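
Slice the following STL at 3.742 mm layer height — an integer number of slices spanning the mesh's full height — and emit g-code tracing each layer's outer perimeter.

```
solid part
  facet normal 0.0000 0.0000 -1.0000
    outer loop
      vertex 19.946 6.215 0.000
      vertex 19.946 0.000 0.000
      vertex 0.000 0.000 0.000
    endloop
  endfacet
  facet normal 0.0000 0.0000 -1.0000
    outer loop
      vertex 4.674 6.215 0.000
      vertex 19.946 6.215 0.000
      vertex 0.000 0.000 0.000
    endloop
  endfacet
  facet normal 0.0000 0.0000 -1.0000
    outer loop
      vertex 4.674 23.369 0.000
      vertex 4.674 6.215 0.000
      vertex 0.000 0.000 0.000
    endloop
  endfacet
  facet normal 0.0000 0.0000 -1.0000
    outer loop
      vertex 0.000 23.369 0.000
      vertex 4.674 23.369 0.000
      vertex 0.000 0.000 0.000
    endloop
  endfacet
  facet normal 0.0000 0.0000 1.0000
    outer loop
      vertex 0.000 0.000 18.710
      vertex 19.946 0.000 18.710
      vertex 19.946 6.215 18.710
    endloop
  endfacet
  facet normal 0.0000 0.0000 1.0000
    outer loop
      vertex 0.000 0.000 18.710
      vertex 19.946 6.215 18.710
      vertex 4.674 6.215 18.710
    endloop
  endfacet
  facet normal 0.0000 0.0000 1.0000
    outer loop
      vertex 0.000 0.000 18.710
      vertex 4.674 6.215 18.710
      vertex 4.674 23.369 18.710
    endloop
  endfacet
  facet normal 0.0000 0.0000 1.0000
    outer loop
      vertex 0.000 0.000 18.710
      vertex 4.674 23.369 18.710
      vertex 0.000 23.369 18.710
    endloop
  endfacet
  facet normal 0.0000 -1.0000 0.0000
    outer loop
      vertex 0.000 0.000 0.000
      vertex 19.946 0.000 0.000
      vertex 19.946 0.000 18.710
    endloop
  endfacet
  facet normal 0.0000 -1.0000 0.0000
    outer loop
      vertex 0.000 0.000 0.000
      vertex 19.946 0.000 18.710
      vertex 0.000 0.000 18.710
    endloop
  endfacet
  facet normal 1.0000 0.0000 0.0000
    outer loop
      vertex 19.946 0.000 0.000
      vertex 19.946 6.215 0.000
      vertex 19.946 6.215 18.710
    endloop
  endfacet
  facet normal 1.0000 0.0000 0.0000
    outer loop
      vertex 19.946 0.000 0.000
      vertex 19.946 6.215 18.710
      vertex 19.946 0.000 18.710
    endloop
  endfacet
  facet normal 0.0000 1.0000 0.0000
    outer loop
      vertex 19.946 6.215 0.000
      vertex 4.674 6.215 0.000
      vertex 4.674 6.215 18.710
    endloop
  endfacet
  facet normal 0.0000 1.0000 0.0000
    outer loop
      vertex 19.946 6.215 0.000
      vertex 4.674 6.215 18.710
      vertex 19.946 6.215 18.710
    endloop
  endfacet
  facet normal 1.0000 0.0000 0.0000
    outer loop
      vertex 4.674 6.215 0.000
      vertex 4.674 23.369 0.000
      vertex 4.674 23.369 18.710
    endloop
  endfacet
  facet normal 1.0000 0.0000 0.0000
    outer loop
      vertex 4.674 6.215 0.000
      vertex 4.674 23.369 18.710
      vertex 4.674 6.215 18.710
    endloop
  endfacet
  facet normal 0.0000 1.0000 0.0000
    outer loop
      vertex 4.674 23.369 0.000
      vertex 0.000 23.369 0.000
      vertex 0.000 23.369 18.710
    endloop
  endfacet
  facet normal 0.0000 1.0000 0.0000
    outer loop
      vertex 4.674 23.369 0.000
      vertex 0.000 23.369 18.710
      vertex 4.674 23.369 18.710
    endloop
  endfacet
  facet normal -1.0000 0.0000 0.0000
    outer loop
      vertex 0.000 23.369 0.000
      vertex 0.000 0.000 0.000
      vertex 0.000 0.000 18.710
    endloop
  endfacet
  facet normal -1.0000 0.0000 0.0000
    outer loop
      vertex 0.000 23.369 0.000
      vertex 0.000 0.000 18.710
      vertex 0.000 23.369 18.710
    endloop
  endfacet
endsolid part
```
; perimeter-only toolpath
G21 ; units = mm
G90 ; absolute positioning
G28 ; home
; layer 1
G0 Z3.742
G0 X0.000 Y0.000
G1 X19.946 Y0.000
G1 X19.946 Y6.215
G1 X4.674 Y6.215
G1 X4.674 Y23.369
G1 X0.000 Y23.369
G1 X0.000 Y0.000
; layer 2
G0 Z7.484
G0 X0.000 Y0.000
G1 X19.946 Y0.000
G1 X19.946 Y6.215
G1 X4.674 Y6.215
G1 X4.674 Y23.369
G1 X0.000 Y23.369
G1 X0.000 Y0.000
; layer 3
G0 Z11.226
G0 X0.000 Y0.000
G1 X19.946 Y0.000
G1 X19.946 Y6.215
G1 X4.674 Y6.215
G1 X4.674 Y23.369
G1 X0.000 Y23.369
G1 X0.000 Y0.000
; layer 4
G0 Z14.968
G0 X0.000 Y0.000
G1 X19.946 Y0.000
G1 X19.946 Y6.215
G1 X4.674 Y6.215
G1 X4.674 Y23.369
G1 X0.000 Y23.369
G1 X0.000 Y0.000
; layer 5
G0 Z18.710
G0 X0.000 Y0.000
G1 X19.946 Y0.000
G1 X19.946 Y6.215
G1 X4.674 Y6.215
G1 X4.674 Y23.369
G1 X0.000 Y23.369
G1 X0.000 Y0.000
M2 ; end

The solid is an L-shaped prism: outer 19.9 × 23.4 mm, arm thicknesses ≈ 6.21 mm (horizontal) and 4.67 mm (vertical), extruded 18.7 mm in z. Slicing at Δz = 3.742 mm — 5 equal slices spanning the solid's height, so layer i sits at z = i·h/5 — gives 5 non-empty perimeters. Each is a 6-segment closed polygon; G0 lifts to the layer z and rapids to the start vertex, then G1 traces the edges.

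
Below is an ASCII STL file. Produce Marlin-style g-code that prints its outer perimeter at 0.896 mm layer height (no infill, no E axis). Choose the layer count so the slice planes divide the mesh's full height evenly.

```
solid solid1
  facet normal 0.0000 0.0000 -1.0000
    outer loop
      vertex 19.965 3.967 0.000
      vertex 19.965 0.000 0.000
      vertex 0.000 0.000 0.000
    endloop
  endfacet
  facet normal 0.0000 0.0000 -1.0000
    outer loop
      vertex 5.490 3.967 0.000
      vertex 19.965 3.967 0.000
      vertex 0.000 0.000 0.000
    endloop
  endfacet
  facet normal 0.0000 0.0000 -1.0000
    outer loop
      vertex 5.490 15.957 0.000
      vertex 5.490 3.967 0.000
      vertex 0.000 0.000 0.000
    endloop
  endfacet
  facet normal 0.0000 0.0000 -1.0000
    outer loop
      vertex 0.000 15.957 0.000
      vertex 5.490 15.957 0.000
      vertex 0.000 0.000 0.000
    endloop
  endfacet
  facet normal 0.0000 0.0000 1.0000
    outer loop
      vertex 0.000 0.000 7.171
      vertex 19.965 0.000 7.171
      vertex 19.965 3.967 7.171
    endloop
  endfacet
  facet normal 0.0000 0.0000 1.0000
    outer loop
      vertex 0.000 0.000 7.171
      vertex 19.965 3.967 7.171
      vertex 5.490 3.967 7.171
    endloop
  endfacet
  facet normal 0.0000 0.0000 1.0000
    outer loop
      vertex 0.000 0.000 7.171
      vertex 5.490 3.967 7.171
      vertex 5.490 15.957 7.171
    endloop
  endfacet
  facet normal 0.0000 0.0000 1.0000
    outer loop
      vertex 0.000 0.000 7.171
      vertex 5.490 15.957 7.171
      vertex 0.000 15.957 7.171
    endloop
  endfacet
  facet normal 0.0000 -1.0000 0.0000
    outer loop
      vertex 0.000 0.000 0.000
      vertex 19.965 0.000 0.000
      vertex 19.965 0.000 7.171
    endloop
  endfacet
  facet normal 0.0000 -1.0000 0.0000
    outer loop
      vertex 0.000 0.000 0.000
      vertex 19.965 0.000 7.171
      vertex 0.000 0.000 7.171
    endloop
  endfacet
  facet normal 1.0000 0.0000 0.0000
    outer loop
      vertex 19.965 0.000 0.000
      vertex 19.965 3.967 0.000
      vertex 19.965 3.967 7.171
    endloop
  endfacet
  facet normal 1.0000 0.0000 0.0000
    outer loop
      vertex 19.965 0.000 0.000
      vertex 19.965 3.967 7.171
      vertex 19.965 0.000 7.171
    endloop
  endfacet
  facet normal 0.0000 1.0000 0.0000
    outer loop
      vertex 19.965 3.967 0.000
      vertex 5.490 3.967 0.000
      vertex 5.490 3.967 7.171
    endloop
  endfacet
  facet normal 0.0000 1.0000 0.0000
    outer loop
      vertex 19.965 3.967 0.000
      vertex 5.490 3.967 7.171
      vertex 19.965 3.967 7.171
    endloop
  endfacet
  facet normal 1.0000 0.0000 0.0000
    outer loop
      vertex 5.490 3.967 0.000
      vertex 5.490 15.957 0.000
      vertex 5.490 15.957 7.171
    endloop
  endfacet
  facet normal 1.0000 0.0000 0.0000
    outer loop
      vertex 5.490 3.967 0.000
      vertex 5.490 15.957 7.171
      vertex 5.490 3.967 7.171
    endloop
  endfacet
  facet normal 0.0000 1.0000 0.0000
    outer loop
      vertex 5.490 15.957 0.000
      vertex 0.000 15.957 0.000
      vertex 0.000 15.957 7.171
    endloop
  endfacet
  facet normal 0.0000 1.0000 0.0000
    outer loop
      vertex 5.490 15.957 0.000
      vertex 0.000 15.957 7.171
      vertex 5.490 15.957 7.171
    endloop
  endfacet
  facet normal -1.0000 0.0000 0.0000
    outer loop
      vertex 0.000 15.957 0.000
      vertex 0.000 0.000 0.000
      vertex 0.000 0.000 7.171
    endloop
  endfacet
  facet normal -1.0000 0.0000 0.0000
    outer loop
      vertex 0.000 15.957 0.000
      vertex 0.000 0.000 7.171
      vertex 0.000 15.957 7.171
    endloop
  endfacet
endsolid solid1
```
; perimeter-only toolpath
G21 ; units = mm
G90 ; absolute positioning
G28 ; home
; layer 1
G0 Z0.896
G0 X0.000 Y0.000
G1 X19.965 Y0.000
G1 X19.965 Y3.967
G1 X5.490 Y3.967
G1 X5.490 Y15.957
G1 X0.000 Y15.957
G1 X0.000 Y0.000
; layer 2
G0 Z1.793
G0 X0.000 Y0.000
G1 X19.965 Y0.000
G1 X19.965 Y3.967
G1 X5.490 Y3.967
G1 X5.490 Y15.957
G1 X0.000 Y15.957
G1 X0.000 Y0.000
; layer 3
G0 Z2.689
G0 X0.000 Y0.000
G1 X19.965 Y0.000
G1 X19.965 Y3.967
G1 X5.490 Y3.967
G1 X5.490 Y15.957
G1 X0.000 Y15.957
G1 X0.000 Y0.000
; layer 4
G0 Z3.586
G0 X0.000 Y0.000
G1 X19.965 Y0.000
G1 X19.965 Y3.967
G1 X5.490 Y3.967
G1 X5.490 Y15.957
G1 X0.000 Y15.957
G1 X0.000 Y0.000
; layer 5
G0 Z4.482
G0 X0.000 Y0.000
G1 X19.965 Y0.000
G1 X19.965 Y3.967
G1 X5.490 Y3.967
G1 X5.490 Y15.957
G1 X0.000 Y15.957
G1 X0.000 Y0.000
; layer 6
G0 Z5.378
G0 X0.000 Y0.000
G1 X19.965 Y0.000
G1 X19.965 Y3.967
G1 X5.490 Y3.967
G1 X5.490 Y15.957
G1 X0.000 Y15.957
G1 X0.000 Y0.000
; layer 7
G0 Z6.275
G0 X0.000 Y0.000
G1 X19.965 Y0.000
G1 X19.965 Y3.967
G1 X5.490 Y3.967
G1 X5.490 Y15.957
G1 X0.000 Y15.957
G1 X0.000 Y0.000
; layer 8
G0 Z7.171
G0 X0.000 Y0.000
G1 X19.965 Y0.000
G1 X19.965 Y3.967
G1 X5.490 Y3.967
G1 X5.490 Y15.957
G1 X0.000 Y15.957
G1 X0.000 Y0.000
M2 ; end

The solid is an L-shaped prism: outer 20 × 16 mm, arm thicknesses ≈ 3.97 mm (horizontal) and 5.49 mm (vertical), extruded 7.17 mm in z. Slicing at Δz = 0.896 mm — 8 equal slices spanning the solid's height, so layer i sits at z = i·h/8 — gives 8 non-empty perimeters. Each is a 6-segment closed polygon; G0 lifts to the layer z and rapids to the start vertex, then G1 traces the edges.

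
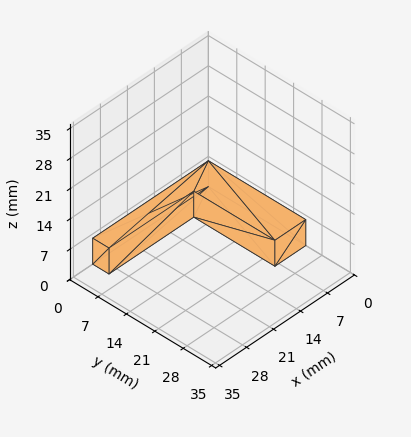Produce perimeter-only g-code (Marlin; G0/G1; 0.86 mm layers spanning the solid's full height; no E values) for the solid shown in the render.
Reading the render: the shape is an L-shaped prism: outer 30 × 24 mm, arm thicknesses ≈ 4 mm (horizontal) and 8 mm (vertical), extruded 6 mm in z (dimensions read to the nearest mm from the axis ticks). For the g-code, the solid's height is divided into equal slices at the stated Δz and each level perimeter traced with G1 moves after a G0 lift.

; perimeter-only toolpath
G21 ; units = mm
G90 ; absolute positioning
G28 ; home
; layer 1
G0 Z0.86
G0 X0.00 Y0.00
G1 X30.00 Y0.00
G1 X30.00 Y4.00
G1 X8.00 Y4.00
G1 X8.00 Y24.00
G1 X0.00 Y24.00
G1 X0.00 Y0.00
; layer 2
G0 Z1.71
G0 X0.00 Y0.00
G1 X30.00 Y0.00
G1 X30.00 Y4.00
G1 X8.00 Y4.00
G1 X8.00 Y24.00
G1 X0.00 Y24.00
G1 X0.00 Y0.00
; layer 3
G0 Z2.57
G0 X0.00 Y0.00
G1 X30.00 Y0.00
G1 X30.00 Y4.00
G1 X8.00 Y4.00
G1 X8.00 Y24.00
G1 X0.00 Y24.00
G1 X0.00 Y0.00
; layer 4
G0 Z3.43
G0 X0.00 Y0.00
G1 X30.00 Y0.00
G1 X30.00 Y4.00
G1 X8.00 Y4.00
G1 X8.00 Y24.00
G1 X0.00 Y24.00
G1 X0.00 Y0.00
; layer 5
G0 Z4.29
G0 X0.00 Y0.00
G1 X30.00 Y0.00
G1 X30.00 Y4.00
G1 X8.00 Y4.00
G1 X8.00 Y24.00
G1 X0.00 Y24.00
G1 X0.00 Y0.00
; layer 6
G0 Z5.14
G0 X0.00 Y0.00
G1 X30.00 Y0.00
G1 X30.00 Y4.00
G1 X8.00 Y4.00
G1 X8.00 Y24.00
G1 X0.00 Y24.00
G1 X0.00 Y0.00
; layer 7
G0 Z6.00
G0 X0.00 Y0.00
G1 X30.00 Y0.00
G1 X30.00 Y4.00
G1 X8.00 Y4.00
G1 X8.00 Y24.00
G1 X0.00 Y24.00
G1 X0.00 Y0.00
M2 ; end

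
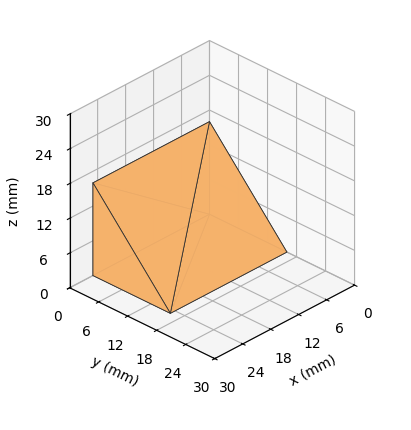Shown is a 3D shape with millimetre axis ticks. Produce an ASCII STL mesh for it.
Reading the render: the shape is a wedge (ramp): 25 × 16 mm base, rising to 16 mm along the y=0 edge and sloping linearly to z=0 at y=16 (dimensions read to the nearest mm from the axis ticks). For the STL, each face is triangulated and given an outward normal.

solid part
  facet normal 0.0000 0.0000 -1.0000
    outer loop
      vertex 25.000 16.000 0.000
      vertex 25.000 0.000 0.000
      vertex 0.000 0.000 0.000
    endloop
  endfacet
  facet normal 0.0000 0.0000 -1.0000
    outer loop
      vertex 0.000 16.000 0.000
      vertex 25.000 16.000 0.000
      vertex 0.000 0.000 0.000
    endloop
  endfacet
  facet normal 0.0000 -1.0000 0.0000
    outer loop
      vertex 0.000 0.000 0.000
      vertex 25.000 0.000 0.000
      vertex 25.000 0.000 16.000
    endloop
  endfacet
  facet normal 0.0000 -1.0000 0.0000
    outer loop
      vertex 0.000 0.000 0.000
      vertex 25.000 0.000 16.000
      vertex 0.000 0.000 16.000
    endloop
  endfacet
  facet normal 0.0000 0.7071 0.7071
    outer loop
      vertex 0.000 0.000 16.000
      vertex 25.000 0.000 16.000
      vertex 25.000 16.000 0.000
    endloop
  endfacet
  facet normal 0.0000 0.7071 0.7071
    outer loop
      vertex 0.000 0.000 16.000
      vertex 25.000 16.000 0.000
      vertex 0.000 16.000 0.000
    endloop
  endfacet
  facet normal -1.0000 0.0000 0.0000
    outer loop
      vertex 0.000 0.000 16.000
      vertex 0.000 16.000 0.000
      vertex 0.000 0.000 0.000
    endloop
  endfacet
  facet normal 1.0000 0.0000 0.0000
    outer loop
      vertex 25.000 0.000 0.000
      vertex 25.000 16.000 0.000
      vertex 25.000 0.000 16.000
    endloop
  endfacet
endsolid part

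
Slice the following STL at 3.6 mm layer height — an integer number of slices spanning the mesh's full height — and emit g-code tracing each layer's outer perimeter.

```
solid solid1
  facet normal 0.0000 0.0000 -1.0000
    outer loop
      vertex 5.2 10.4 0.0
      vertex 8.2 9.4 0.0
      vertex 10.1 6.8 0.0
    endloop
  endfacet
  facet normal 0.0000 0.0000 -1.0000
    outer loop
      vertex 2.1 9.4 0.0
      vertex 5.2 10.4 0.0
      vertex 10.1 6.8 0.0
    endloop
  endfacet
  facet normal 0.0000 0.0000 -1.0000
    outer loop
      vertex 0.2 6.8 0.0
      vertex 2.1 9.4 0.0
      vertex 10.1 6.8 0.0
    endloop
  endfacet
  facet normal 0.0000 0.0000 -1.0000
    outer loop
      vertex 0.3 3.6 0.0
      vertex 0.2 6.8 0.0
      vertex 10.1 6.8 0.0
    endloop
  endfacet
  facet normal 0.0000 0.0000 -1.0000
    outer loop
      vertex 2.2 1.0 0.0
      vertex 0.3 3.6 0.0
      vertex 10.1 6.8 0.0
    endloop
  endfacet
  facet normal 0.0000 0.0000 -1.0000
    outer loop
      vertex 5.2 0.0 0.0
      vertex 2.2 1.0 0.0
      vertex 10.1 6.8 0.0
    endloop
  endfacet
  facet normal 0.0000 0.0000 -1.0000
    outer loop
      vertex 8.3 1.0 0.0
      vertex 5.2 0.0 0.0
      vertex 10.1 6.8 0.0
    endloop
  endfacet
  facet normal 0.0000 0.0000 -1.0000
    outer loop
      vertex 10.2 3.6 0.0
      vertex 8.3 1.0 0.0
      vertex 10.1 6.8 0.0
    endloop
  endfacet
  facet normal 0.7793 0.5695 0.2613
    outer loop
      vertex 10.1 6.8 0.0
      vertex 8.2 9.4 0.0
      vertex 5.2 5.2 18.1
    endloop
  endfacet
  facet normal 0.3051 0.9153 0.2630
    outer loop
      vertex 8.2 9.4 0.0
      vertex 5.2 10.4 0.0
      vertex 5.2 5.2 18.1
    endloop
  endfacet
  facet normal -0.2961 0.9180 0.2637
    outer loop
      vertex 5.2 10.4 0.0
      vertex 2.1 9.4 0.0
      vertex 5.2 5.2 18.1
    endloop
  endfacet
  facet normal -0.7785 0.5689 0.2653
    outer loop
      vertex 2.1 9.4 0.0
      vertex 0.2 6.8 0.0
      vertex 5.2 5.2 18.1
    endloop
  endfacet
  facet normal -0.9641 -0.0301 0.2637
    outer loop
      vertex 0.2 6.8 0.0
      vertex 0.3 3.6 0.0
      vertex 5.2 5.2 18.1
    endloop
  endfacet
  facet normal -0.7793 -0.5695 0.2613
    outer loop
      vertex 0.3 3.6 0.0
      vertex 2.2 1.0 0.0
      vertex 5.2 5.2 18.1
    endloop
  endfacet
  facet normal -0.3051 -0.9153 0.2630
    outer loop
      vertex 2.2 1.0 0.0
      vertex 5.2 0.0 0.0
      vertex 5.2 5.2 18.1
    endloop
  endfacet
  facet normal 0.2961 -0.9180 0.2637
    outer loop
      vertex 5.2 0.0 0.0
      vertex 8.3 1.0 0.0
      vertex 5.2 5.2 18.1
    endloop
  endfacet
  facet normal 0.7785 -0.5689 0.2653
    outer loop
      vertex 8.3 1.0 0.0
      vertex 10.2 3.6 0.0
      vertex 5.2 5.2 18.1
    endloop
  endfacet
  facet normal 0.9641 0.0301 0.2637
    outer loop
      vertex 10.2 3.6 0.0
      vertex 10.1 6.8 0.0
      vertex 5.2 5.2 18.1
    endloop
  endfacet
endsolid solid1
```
; perimeter-only toolpath
G21 ; units = mm
G90 ; absolute positioning
G28 ; home
; layer 1
G0 Z3.6
G0 X9.1 Y6.5
G1 X7.6 Y8.6
G1 X5.2 Y9.4
G1 X2.7 Y8.6
G1 X1.2 Y6.5
G1 X1.3 Y3.9
G1 X2.8 Y1.8
G1 X5.2 Y1.0
G1 X7.7 Y1.8
G1 X9.2 Y3.9
G1 X9.1 Y6.5
; layer 2
G0 Z7.2
G0 X8.1 Y6.2
G1 X7.0 Y7.7
G1 X5.2 Y8.3
G1 X3.3 Y7.7
G1 X2.2 Y6.2
G1 X2.3 Y4.2
G1 X3.4 Y2.7
G1 X5.2 Y2.1
G1 X7.1 Y2.7
G1 X8.2 Y4.2
G1 X8.1 Y6.2
; layer 3
G0 Z10.9
G0 X7.2 Y5.8
G1 X6.4 Y6.9
G1 X5.2 Y7.3
G1 X4.0 Y6.9
G1 X3.2 Y5.8
G1 X3.2 Y4.6
G1 X4.0 Y3.5
G1 X5.2 Y3.1
G1 X6.4 Y3.5
G1 X7.2 Y4.6
G1 X7.2 Y5.8
; layer 4
G0 Z14.5
G0 X6.2 Y5.5
G1 X5.8 Y6.0
G1 X5.2 Y6.2
G1 X4.6 Y6.0
G1 X4.2 Y5.5
G1 X4.2 Y4.9
G1 X4.6 Y4.4
G1 X5.2 Y4.2
G1 X5.8 Y4.4
G1 X6.2 Y4.9
G1 X6.2 Y5.5
M2 ; end

The solid is a regular 10-sided pyramid, base circumscribed radius ≈ 5.2 mm, apex at z ≈ 18.1 mm. Slicing at Δz = 3.6 mm — 5 equal slices spanning the solid's height, so layer i sits at z = i·h/5 — gives 4 non-empty perimeters. Each is a 10-segment closed polygon; G0 lifts to the layer z and rapids to the start vertex, then G1 traces the edges. The cross-section shrinks linearly with z (the slice at the apex is degenerate and omitted).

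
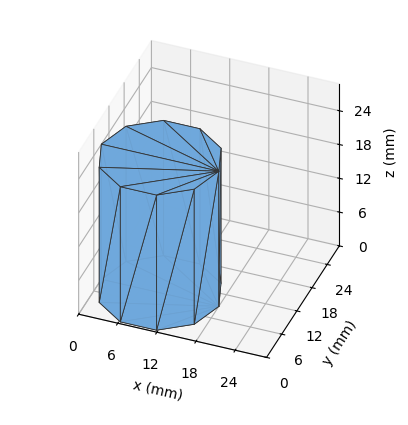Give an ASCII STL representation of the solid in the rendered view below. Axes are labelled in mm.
Reading the render: the shape is a regular 10-sided prism (a cylinder approximated with 10 flat sides), circumscribed radius ≈ 9 mm, height ≈ 24 mm (dimensions read to the nearest mm from the axis ticks). For the STL, each face is triangulated and given an outward normal.

solid part
  facet normal 0.0000 0.0000 -1.0000
    outer loop
      vertex 11.781 17.560 0.000
      vertex 16.281 14.290 0.000
      vertex 18.000 9.000 0.000
    endloop
  endfacet
  facet normal 0.0000 0.0000 -1.0000
    outer loop
      vertex 6.219 17.560 0.000
      vertex 11.781 17.560 0.000
      vertex 18.000 9.000 0.000
    endloop
  endfacet
  facet normal 0.0000 0.0000 -1.0000
    outer loop
      vertex 1.719 14.290 0.000
      vertex 6.219 17.560 0.000
      vertex 18.000 9.000 0.000
    endloop
  endfacet
  facet normal 0.0000 0.0000 -1.0000
    outer loop
      vertex 0.000 9.000 0.000
      vertex 1.719 14.290 0.000
      vertex 18.000 9.000 0.000
    endloop
  endfacet
  facet normal 0.0000 0.0000 -1.0000
    outer loop
      vertex 1.719 3.710 0.000
      vertex 0.000 9.000 0.000
      vertex 18.000 9.000 0.000
    endloop
  endfacet
  facet normal 0.0000 0.0000 -1.0000
    outer loop
      vertex 6.219 0.440 0.000
      vertex 1.719 3.710 0.000
      vertex 18.000 9.000 0.000
    endloop
  endfacet
  facet normal 0.0000 0.0000 -1.0000
    outer loop
      vertex 11.781 0.440 0.000
      vertex 6.219 0.440 0.000
      vertex 18.000 9.000 0.000
    endloop
  endfacet
  facet normal 0.0000 0.0000 -1.0000
    outer loop
      vertex 16.281 3.710 0.000
      vertex 11.781 0.440 0.000
      vertex 18.000 9.000 0.000
    endloop
  endfacet
  facet normal 0.0000 0.0000 1.0000
    outer loop
      vertex 18.000 9.000 24.000
      vertex 16.281 14.290 24.000
      vertex 11.781 17.560 24.000
    endloop
  endfacet
  facet normal 0.0000 0.0000 1.0000
    outer loop
      vertex 18.000 9.000 24.000
      vertex 11.781 17.560 24.000
      vertex 6.219 17.560 24.000
    endloop
  endfacet
  facet normal 0.0000 0.0000 1.0000
    outer loop
      vertex 18.000 9.000 24.000
      vertex 6.219 17.560 24.000
      vertex 1.719 14.290 24.000
    endloop
  endfacet
  facet normal 0.0000 0.0000 1.0000
    outer loop
      vertex 18.000 9.000 24.000
      vertex 1.719 14.290 24.000
      vertex 0.000 9.000 24.000
    endloop
  endfacet
  facet normal 0.0000 0.0000 1.0000
    outer loop
      vertex 18.000 9.000 24.000
      vertex 0.000 9.000 24.000
      vertex 1.719 3.710 24.000
    endloop
  endfacet
  facet normal 0.0000 0.0000 1.0000
    outer loop
      vertex 18.000 9.000 24.000
      vertex 1.719 3.710 24.000
      vertex 6.219 0.440 24.000
    endloop
  endfacet
  facet normal 0.0000 0.0000 1.0000
    outer loop
      vertex 18.000 9.000 24.000
      vertex 6.219 0.440 24.000
      vertex 11.781 0.440 24.000
    endloop
  endfacet
  facet normal 0.0000 0.0000 1.0000
    outer loop
      vertex 18.000 9.000 24.000
      vertex 11.781 0.440 24.000
      vertex 16.281 3.710 24.000
    endloop
  endfacet
  facet normal 0.9510 0.3090 0.0000
    outer loop
      vertex 18.000 9.000 0.000
      vertex 16.281 14.290 0.000
      vertex 16.281 14.290 24.000
    endloop
  endfacet
  facet normal 0.9510 0.3090 0.0000
    outer loop
      vertex 18.000 9.000 0.000
      vertex 16.281 14.290 24.000
      vertex 18.000 9.000 24.000
    endloop
  endfacet
  facet normal 0.5879 0.8090 0.0000
    outer loop
      vertex 16.281 14.290 0.000
      vertex 11.781 17.560 0.000
      vertex 11.781 17.560 24.000
    endloop
  endfacet
  facet normal 0.5879 0.8090 0.0000
    outer loop
      vertex 16.281 14.290 0.000
      vertex 11.781 17.560 24.000
      vertex 16.281 14.290 24.000
    endloop
  endfacet
  facet normal 0.0000 1.0000 0.0000
    outer loop
      vertex 11.781 17.560 0.000
      vertex 6.219 17.560 0.000
      vertex 6.219 17.560 24.000
    endloop
  endfacet
  facet normal 0.0000 1.0000 0.0000
    outer loop
      vertex 11.781 17.560 0.000
      vertex 6.219 17.560 24.000
      vertex 11.781 17.560 24.000
    endloop
  endfacet
  facet normal -0.5879 0.8090 0.0000
    outer loop
      vertex 6.219 17.560 0.000
      vertex 1.719 14.290 0.000
      vertex 1.719 14.290 24.000
    endloop
  endfacet
  facet normal -0.5879 0.8090 0.0000
    outer loop
      vertex 6.219 17.560 0.000
      vertex 1.719 14.290 24.000
      vertex 6.219 17.560 24.000
    endloop
  endfacet
  facet normal -0.9510 0.3090 0.0000
    outer loop
      vertex 1.719 14.290 0.000
      vertex 0.000 9.000 0.000
      vertex 0.000 9.000 24.000
    endloop
  endfacet
  facet normal -0.9510 0.3090 0.0000
    outer loop
      vertex 1.719 14.290 0.000
      vertex 0.000 9.000 24.000
      vertex 1.719 14.290 24.000
    endloop
  endfacet
  facet normal -0.9510 -0.3090 0.0000
    outer loop
      vertex 0.000 9.000 0.000
      vertex 1.719 3.710 0.000
      vertex 1.719 3.710 24.000
    endloop
  endfacet
  facet normal -0.9510 -0.3090 0.0000
    outer loop
      vertex 0.000 9.000 0.000
      vertex 1.719 3.710 24.000
      vertex 0.000 9.000 24.000
    endloop
  endfacet
  facet normal -0.5879 -0.8090 0.0000
    outer loop
      vertex 1.719 3.710 0.000
      vertex 6.219 0.440 0.000
      vertex 6.219 0.440 24.000
    endloop
  endfacet
  facet normal -0.5879 -0.8090 0.0000
    outer loop
      vertex 1.719 3.710 0.000
      vertex 6.219 0.440 24.000
      vertex 1.719 3.710 24.000
    endloop
  endfacet
  facet normal 0.0000 -1.0000 0.0000
    outer loop
      vertex 6.219 0.440 0.000
      vertex 11.781 0.440 0.000
      vertex 11.781 0.440 24.000
    endloop
  endfacet
  facet normal 0.0000 -1.0000 0.0000
    outer loop
      vertex 6.219 0.440 0.000
      vertex 11.781 0.440 24.000
      vertex 6.219 0.440 24.000
    endloop
  endfacet
  facet normal 0.5879 -0.8090 0.0000
    outer loop
      vertex 11.781 0.440 0.000
      vertex 16.281 3.710 0.000
      vertex 16.281 3.710 24.000
    endloop
  endfacet
  facet normal 0.5879 -0.8090 0.0000
    outer loop
      vertex 11.781 0.440 0.000
      vertex 16.281 3.710 24.000
      vertex 11.781 0.440 24.000
    endloop
  endfacet
  facet normal 0.9510 -0.3090 0.0000
    outer loop
      vertex 16.281 3.710 0.000
      vertex 18.000 9.000 0.000
      vertex 18.000 9.000 24.000
    endloop
  endfacet
  facet normal 0.9510 -0.3090 0.0000
    outer loop
      vertex 16.281 3.710 0.000
      vertex 18.000 9.000 24.000
      vertex 16.281 3.710 24.000
    endloop
  endfacet
endsolid part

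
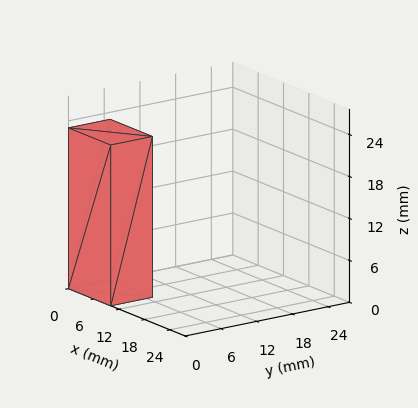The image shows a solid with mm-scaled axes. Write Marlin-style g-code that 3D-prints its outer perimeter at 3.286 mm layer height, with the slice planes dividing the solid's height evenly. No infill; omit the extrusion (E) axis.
Reading the render: the shape is a rectangular box, roughly 10 × 7 mm footprint and 23 mm tall (dimensions read to the nearest mm from the axis ticks). For the g-code, the solid's height is divided into equal slices at the stated Δz and each level perimeter traced with G1 moves after a G0 lift.

; perimeter-only toolpath
G21 ; units = mm
G90 ; absolute positioning
G28 ; home
; layer 1
G0 Z3.286
G0 X0.000 Y0.000
G1 X10.000 Y0.000
G1 X10.000 Y7.000
G1 X0.000 Y7.000
G1 X0.000 Y0.000
; layer 2
G0 Z6.571
G0 X0.000 Y0.000
G1 X10.000 Y0.000
G1 X10.000 Y7.000
G1 X0.000 Y7.000
G1 X0.000 Y0.000
; layer 3
G0 Z9.857
G0 X0.000 Y0.000
G1 X10.000 Y0.000
G1 X10.000 Y7.000
G1 X0.000 Y7.000
G1 X0.000 Y0.000
; layer 4
G0 Z13.143
G0 X0.000 Y0.000
G1 X10.000 Y0.000
G1 X10.000 Y7.000
G1 X0.000 Y7.000
G1 X0.000 Y0.000
; layer 5
G0 Z16.429
G0 X0.000 Y0.000
G1 X10.000 Y0.000
G1 X10.000 Y7.000
G1 X0.000 Y7.000
G1 X0.000 Y0.000
; layer 6
G0 Z19.714
G0 X0.000 Y0.000
G1 X10.000 Y0.000
G1 X10.000 Y7.000
G1 X0.000 Y7.000
G1 X0.000 Y0.000
; layer 7
G0 Z23.000
G0 X0.000 Y0.000
G1 X10.000 Y0.000
G1 X10.000 Y7.000
G1 X0.000 Y7.000
G1 X0.000 Y0.000
M2 ; end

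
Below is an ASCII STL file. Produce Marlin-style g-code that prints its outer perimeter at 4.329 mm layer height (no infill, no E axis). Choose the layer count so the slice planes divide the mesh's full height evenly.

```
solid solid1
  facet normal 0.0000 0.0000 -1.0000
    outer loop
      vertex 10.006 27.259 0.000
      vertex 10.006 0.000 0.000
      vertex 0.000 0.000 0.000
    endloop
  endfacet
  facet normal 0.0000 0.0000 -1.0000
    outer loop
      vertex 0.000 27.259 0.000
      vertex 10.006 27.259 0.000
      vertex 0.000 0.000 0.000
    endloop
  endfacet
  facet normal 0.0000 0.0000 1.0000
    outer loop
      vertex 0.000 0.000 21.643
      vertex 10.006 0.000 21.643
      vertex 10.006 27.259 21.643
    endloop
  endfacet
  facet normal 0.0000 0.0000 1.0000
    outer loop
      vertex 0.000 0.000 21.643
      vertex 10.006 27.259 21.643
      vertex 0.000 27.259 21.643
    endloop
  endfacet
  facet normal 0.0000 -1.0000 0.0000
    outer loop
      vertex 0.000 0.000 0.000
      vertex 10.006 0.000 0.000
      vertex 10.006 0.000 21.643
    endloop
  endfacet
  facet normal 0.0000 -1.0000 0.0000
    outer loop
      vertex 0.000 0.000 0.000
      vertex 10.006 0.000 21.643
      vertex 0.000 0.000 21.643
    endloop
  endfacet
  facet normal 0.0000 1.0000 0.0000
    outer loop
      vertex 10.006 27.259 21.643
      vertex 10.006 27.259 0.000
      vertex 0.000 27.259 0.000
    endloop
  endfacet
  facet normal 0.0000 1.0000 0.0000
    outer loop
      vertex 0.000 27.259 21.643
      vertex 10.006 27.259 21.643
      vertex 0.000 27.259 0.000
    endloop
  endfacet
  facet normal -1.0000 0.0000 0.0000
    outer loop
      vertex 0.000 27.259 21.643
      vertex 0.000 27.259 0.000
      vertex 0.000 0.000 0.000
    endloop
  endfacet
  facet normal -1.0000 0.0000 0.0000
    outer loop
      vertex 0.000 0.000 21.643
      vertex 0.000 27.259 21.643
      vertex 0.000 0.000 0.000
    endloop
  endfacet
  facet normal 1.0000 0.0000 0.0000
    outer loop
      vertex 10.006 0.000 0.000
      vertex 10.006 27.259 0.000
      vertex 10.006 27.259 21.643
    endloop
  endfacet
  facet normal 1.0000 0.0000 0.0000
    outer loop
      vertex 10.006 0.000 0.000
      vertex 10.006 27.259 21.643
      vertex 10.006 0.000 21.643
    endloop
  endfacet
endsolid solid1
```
; perimeter-only toolpath
G21 ; units = mm
G90 ; absolute positioning
G28 ; home
; layer 1
G0 Z4.329
G0 X0.000 Y0.000
G1 X10.006 Y0.000
G1 X10.006 Y27.259
G1 X0.000 Y27.259
G1 X0.000 Y0.000
; layer 2
G0 Z8.657
G0 X0.000 Y0.000
G1 X10.006 Y0.000
G1 X10.006 Y27.259
G1 X0.000 Y27.259
G1 X0.000 Y0.000
; layer 3
G0 Z12.986
G0 X0.000 Y0.000
G1 X10.006 Y0.000
G1 X10.006 Y27.259
G1 X0.000 Y27.259
G1 X0.000 Y0.000
; layer 4
G0 Z17.314
G0 X0.000 Y0.000
G1 X10.006 Y0.000
G1 X10.006 Y27.259
G1 X0.000 Y27.259
G1 X0.000 Y0.000
; layer 5
G0 Z21.643
G0 X0.000 Y0.000
G1 X10.006 Y0.000
G1 X10.006 Y27.259
G1 X0.000 Y27.259
G1 X0.000 Y0.000
M2 ; end

The solid is a rectangular box, roughly 10 × 27.3 mm footprint and 21.6 mm tall. Slicing at Δz = 4.329 mm — 5 equal slices spanning the solid's height, so layer i sits at z = i·h/5 — gives 5 non-empty perimeters. Each is a 4-segment closed polygon; G0 lifts to the layer z and rapids to the start vertex, then G1 traces the edges.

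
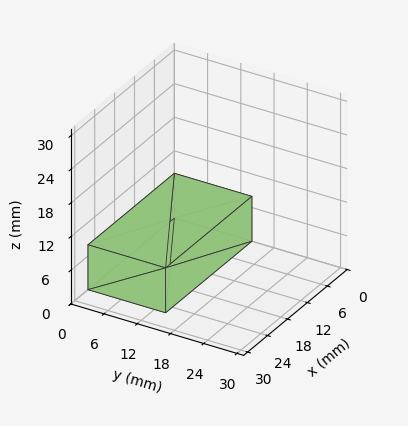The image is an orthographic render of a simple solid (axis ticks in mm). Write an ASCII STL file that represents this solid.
Reading the render: the shape is a rectangular box, roughly 26 × 14 mm footprint and 8 mm tall (dimensions read to the nearest mm from the axis ticks). For the STL, each face is triangulated and given an outward normal.

solid part
  facet normal 0.0000 0.0000 -1.0000
    outer loop
      vertex 26.0 14.0 0.0
      vertex 26.0 0.0 0.0
      vertex 0.0 0.0 0.0
    endloop
  endfacet
  facet normal 0.0000 0.0000 -1.0000
    outer loop
      vertex 0.0 14.0 0.0
      vertex 26.0 14.0 0.0
      vertex 0.0 0.0 0.0
    endloop
  endfacet
  facet normal 0.0000 0.0000 1.0000
    outer loop
      vertex 0.0 0.0 8.0
      vertex 26.0 0.0 8.0
      vertex 26.0 14.0 8.0
    endloop
  endfacet
  facet normal 0.0000 0.0000 1.0000
    outer loop
      vertex 0.0 0.0 8.0
      vertex 26.0 14.0 8.0
      vertex 0.0 14.0 8.0
    endloop
  endfacet
  facet normal 0.0000 -1.0000 0.0000
    outer loop
      vertex 0.0 0.0 0.0
      vertex 26.0 0.0 0.0
      vertex 26.0 0.0 8.0
    endloop
  endfacet
  facet normal 0.0000 -1.0000 0.0000
    outer loop
      vertex 0.0 0.0 0.0
      vertex 26.0 0.0 8.0
      vertex 0.0 0.0 8.0
    endloop
  endfacet
  facet normal 0.0000 1.0000 0.0000
    outer loop
      vertex 26.0 14.0 8.0
      vertex 26.0 14.0 0.0
      vertex 0.0 14.0 0.0
    endloop
  endfacet
  facet normal 0.0000 1.0000 0.0000
    outer loop
      vertex 0.0 14.0 8.0
      vertex 26.0 14.0 8.0
      vertex 0.0 14.0 0.0
    endloop
  endfacet
  facet normal -1.0000 0.0000 0.0000
    outer loop
      vertex 0.0 14.0 8.0
      vertex 0.0 14.0 0.0
      vertex 0.0 0.0 0.0
    endloop
  endfacet
  facet normal -1.0000 0.0000 0.0000
    outer loop
      vertex 0.0 0.0 8.0
      vertex 0.0 14.0 8.0
      vertex 0.0 0.0 0.0
    endloop
  endfacet
  facet normal 1.0000 0.0000 0.0000
    outer loop
      vertex 26.0 0.0 0.0
      vertex 26.0 14.0 0.0
      vertex 26.0 14.0 8.0
    endloop
  endfacet
  facet normal 1.0000 0.0000 0.0000
    outer loop
      vertex 26.0 0.0 0.0
      vertex 26.0 14.0 8.0
      vertex 26.0 0.0 8.0
    endloop
  endfacet
endsolid part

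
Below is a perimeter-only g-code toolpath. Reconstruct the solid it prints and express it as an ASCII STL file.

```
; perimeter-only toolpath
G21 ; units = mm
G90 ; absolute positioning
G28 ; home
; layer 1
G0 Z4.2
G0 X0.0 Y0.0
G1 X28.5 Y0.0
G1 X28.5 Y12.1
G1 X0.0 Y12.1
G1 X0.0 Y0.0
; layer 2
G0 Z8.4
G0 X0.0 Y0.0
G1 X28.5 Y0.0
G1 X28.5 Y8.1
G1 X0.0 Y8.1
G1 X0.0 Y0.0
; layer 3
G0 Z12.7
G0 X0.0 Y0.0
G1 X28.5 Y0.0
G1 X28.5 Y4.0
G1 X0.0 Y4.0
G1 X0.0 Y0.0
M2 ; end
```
solid part
  facet normal 0.0000 0.0000 -1.0000
    outer loop
      vertex 28.5 16.2 0.0
      vertex 28.5 0.0 0.0
      vertex 0.0 0.0 0.0
    endloop
  endfacet
  facet normal 0.0000 0.0000 -1.0000
    outer loop
      vertex 0.0 16.2 0.0
      vertex 28.5 16.2 0.0
      vertex 0.0 0.0 0.0
    endloop
  endfacet
  facet normal 0.0000 -1.0000 0.0000
    outer loop
      vertex 0.0 0.0 0.0
      vertex 28.5 0.0 0.0
      vertex 28.5 0.0 16.9
    endloop
  endfacet
  facet normal 0.0000 -1.0000 0.0000
    outer loop
      vertex 0.0 0.0 0.0
      vertex 28.5 0.0 16.9
      vertex 0.0 0.0 16.9
    endloop
  endfacet
  facet normal 0.0000 0.7219 0.6920
    outer loop
      vertex 0.0 0.0 16.9
      vertex 28.5 0.0 16.9
      vertex 28.5 16.2 0.0
    endloop
  endfacet
  facet normal 0.0000 0.7219 0.6920
    outer loop
      vertex 0.0 0.0 16.9
      vertex 28.5 16.2 0.0
      vertex 0.0 16.2 0.0
    endloop
  endfacet
  facet normal -1.0000 0.0000 0.0000
    outer loop
      vertex 0.0 0.0 16.9
      vertex 0.0 16.2 0.0
      vertex 0.0 0.0 0.0
    endloop
  endfacet
  facet normal 1.0000 0.0000 0.0000
    outer loop
      vertex 28.5 0.0 0.0
      vertex 28.5 16.2 0.0
      vertex 28.5 0.0 16.9
    endloop
  endfacet
endsolid part

The G0 Z moves step by Δz≈4.2 mm. The G1 loops shrink linearly with z, so the solid tapers from its base footprint up to z≈16.9. Closing with a flat bottom cap and the tapered top and triangulating gives 8 facets — a wedge (ramp): 28.5 × 16.2 mm base, rising to 16.9 mm along the y=0 edge and sloping linearly to z=0 at y=16.2.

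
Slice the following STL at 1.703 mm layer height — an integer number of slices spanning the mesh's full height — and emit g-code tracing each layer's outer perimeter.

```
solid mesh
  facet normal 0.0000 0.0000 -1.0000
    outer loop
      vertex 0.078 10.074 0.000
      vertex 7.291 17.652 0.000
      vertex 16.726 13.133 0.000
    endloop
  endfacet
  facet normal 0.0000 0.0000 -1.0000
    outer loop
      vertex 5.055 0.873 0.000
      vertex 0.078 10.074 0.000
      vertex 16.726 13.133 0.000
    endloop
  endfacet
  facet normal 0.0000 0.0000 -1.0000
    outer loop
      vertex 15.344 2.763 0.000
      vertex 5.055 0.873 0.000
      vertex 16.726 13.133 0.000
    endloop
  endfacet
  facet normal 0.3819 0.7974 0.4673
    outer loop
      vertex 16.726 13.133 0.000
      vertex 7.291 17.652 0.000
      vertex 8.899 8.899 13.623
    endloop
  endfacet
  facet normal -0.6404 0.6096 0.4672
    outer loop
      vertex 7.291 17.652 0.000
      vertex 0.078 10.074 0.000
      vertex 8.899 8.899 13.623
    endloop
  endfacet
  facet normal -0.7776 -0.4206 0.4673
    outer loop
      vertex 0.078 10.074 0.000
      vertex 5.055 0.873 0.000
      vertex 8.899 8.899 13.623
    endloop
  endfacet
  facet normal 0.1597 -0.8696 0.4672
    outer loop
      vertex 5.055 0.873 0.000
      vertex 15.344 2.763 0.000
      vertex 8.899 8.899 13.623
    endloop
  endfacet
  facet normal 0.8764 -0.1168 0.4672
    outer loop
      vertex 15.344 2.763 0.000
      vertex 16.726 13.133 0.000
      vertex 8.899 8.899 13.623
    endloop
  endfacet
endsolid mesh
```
; perimeter-only toolpath
G21 ; units = mm
G90 ; absolute positioning
G28 ; home
; layer 1
G0 Z1.703
G0 X15.748 Y12.604
G1 X7.492 Y16.558
G1 X1.181 Y9.927
G1 X5.535 Y1.876
G1 X14.538 Y3.530
G1 X15.748 Y12.604
; layer 2
G0 Z3.406
G0 X14.769 Y12.075
G1 X7.693 Y15.464
G1 X2.283 Y9.780
G1 X6.016 Y2.879
G1 X13.733 Y4.297
G1 X14.769 Y12.075
; layer 3
G0 Z5.109
G0 X13.791 Y11.545
G1 X7.894 Y14.370
G1 X3.386 Y9.633
G1 X6.496 Y3.883
G1 X12.927 Y5.064
G1 X13.791 Y11.545
; layer 4
G0 Z6.811
G0 X12.812 Y11.016
G1 X8.095 Y13.276
G1 X4.488 Y9.486
G1 X6.977 Y4.886
G1 X12.121 Y5.831
G1 X12.812 Y11.016
; layer 5
G0 Z8.514
G0 X11.834 Y10.487
G1 X8.296 Y12.181
G1 X5.591 Y9.340
G1 X7.457 Y5.889
G1 X11.316 Y6.598
G1 X11.834 Y10.487
; layer 6
G0 Z10.217
G0 X10.856 Y9.957
G1 X8.497 Y11.087
G1 X6.694 Y9.193
G1 X7.938 Y6.892
G1 X10.510 Y7.365
G1 X10.856 Y9.957
; layer 7
G0 Z11.920
G0 X9.877 Y9.428
G1 X8.698 Y9.993
G1 X7.796 Y9.046
G1 X8.418 Y7.896
G1 X9.705 Y8.132
G1 X9.877 Y9.428
M2 ; end

The solid is a regular 5-sided pyramid, base circumscribed radius ≈ 8.9 mm, apex at z ≈ 13.6 mm. Slicing at Δz = 1.703 mm — 8 equal slices spanning the solid's height, so layer i sits at z = i·h/8 — gives 7 non-empty perimeters. Each is a 5-segment closed polygon; G0 lifts to the layer z and rapids to the start vertex, then G1 traces the edges. The cross-section shrinks linearly with z (the slice at the apex is degenerate and omitted).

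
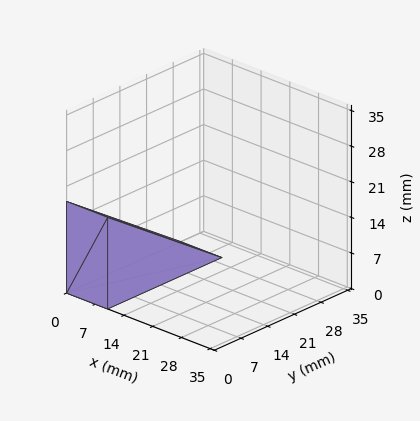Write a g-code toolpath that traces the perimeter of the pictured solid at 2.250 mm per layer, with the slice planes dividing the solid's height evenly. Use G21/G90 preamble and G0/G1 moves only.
Reading the render: the shape is a wedge (ramp): 10 × 30 mm base, rising to 18 mm along the y=0 edge and sloping linearly to z=0 at y=30 (dimensions read to the nearest mm from the axis ticks). For the g-code, the solid's height is divided into equal slices at the stated Δz and each level perimeter traced with G1 moves after a G0 lift.

; perimeter-only toolpath
G21 ; units = mm
G90 ; absolute positioning
G28 ; home
; layer 1
G0 Z2.250
G0 X0.000 Y0.000
G1 X10.000 Y0.000
G1 X10.000 Y26.250
G1 X0.000 Y26.250
G1 X0.000 Y0.000
; layer 2
G0 Z4.500
G0 X0.000 Y0.000
G1 X10.000 Y0.000
G1 X10.000 Y22.500
G1 X0.000 Y22.500
G1 X0.000 Y0.000
; layer 3
G0 Z6.750
G0 X0.000 Y0.000
G1 X10.000 Y0.000
G1 X10.000 Y18.750
G1 X0.000 Y18.750
G1 X0.000 Y0.000
; layer 4
G0 Z9.000
G0 X0.000 Y0.000
G1 X10.000 Y0.000
G1 X10.000 Y15.000
G1 X0.000 Y15.000
G1 X0.000 Y0.000
; layer 5
G0 Z11.250
G0 X0.000 Y0.000
G1 X10.000 Y0.000
G1 X10.000 Y11.250
G1 X0.000 Y11.250
G1 X0.000 Y0.000
; layer 6
G0 Z13.500
G0 X0.000 Y0.000
G1 X10.000 Y0.000
G1 X10.000 Y7.500
G1 X0.000 Y7.500
G1 X0.000 Y0.000
; layer 7
G0 Z15.750
G0 X0.000 Y0.000
G1 X10.000 Y0.000
G1 X10.000 Y3.750
G1 X0.000 Y3.750
G1 X0.000 Y0.000
M2 ; end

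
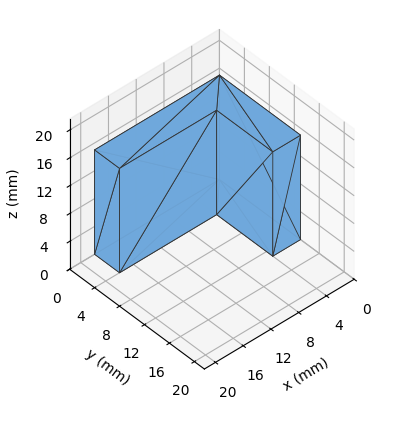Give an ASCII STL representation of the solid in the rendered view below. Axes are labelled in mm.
Reading the render: the shape is an L-shaped prism: outer 18 × 13 mm, arm thicknesses ≈ 4 mm (horizontal) and 4 mm (vertical), extruded 15 mm in z (dimensions read to the nearest mm from the axis ticks). For the STL, each face is triangulated and given an outward normal.

solid part
  facet normal 0.0000 0.0000 -1.0000
    outer loop
      vertex 18.00 4.00 0.00
      vertex 18.00 0.00 0.00
      vertex 0.00 0.00 0.00
    endloop
  endfacet
  facet normal 0.0000 0.0000 -1.0000
    outer loop
      vertex 4.00 4.00 0.00
      vertex 18.00 4.00 0.00
      vertex 0.00 0.00 0.00
    endloop
  endfacet
  facet normal 0.0000 0.0000 -1.0000
    outer loop
      vertex 4.00 13.00 0.00
      vertex 4.00 4.00 0.00
      vertex 0.00 0.00 0.00
    endloop
  endfacet
  facet normal 0.0000 0.0000 -1.0000
    outer loop
      vertex 0.00 13.00 0.00
      vertex 4.00 13.00 0.00
      vertex 0.00 0.00 0.00
    endloop
  endfacet
  facet normal 0.0000 0.0000 1.0000
    outer loop
      vertex 0.00 0.00 15.00
      vertex 18.00 0.00 15.00
      vertex 18.00 4.00 15.00
    endloop
  endfacet
  facet normal 0.0000 0.0000 1.0000
    outer loop
      vertex 0.00 0.00 15.00
      vertex 18.00 4.00 15.00
      vertex 4.00 4.00 15.00
    endloop
  endfacet
  facet normal 0.0000 0.0000 1.0000
    outer loop
      vertex 0.00 0.00 15.00
      vertex 4.00 4.00 15.00
      vertex 4.00 13.00 15.00
    endloop
  endfacet
  facet normal 0.0000 0.0000 1.0000
    outer loop
      vertex 0.00 0.00 15.00
      vertex 4.00 13.00 15.00
      vertex 0.00 13.00 15.00
    endloop
  endfacet
  facet normal 0.0000 -1.0000 0.0000
    outer loop
      vertex 0.00 0.00 0.00
      vertex 18.00 0.00 0.00
      vertex 18.00 0.00 15.00
    endloop
  endfacet
  facet normal 0.0000 -1.0000 0.0000
    outer loop
      vertex 0.00 0.00 0.00
      vertex 18.00 0.00 15.00
      vertex 0.00 0.00 15.00
    endloop
  endfacet
  facet normal 1.0000 0.0000 0.0000
    outer loop
      vertex 18.00 0.00 0.00
      vertex 18.00 4.00 0.00
      vertex 18.00 4.00 15.00
    endloop
  endfacet
  facet normal 1.0000 0.0000 0.0000
    outer loop
      vertex 18.00 0.00 0.00
      vertex 18.00 4.00 15.00
      vertex 18.00 0.00 15.00
    endloop
  endfacet
  facet normal 0.0000 1.0000 0.0000
    outer loop
      vertex 18.00 4.00 0.00
      vertex 4.00 4.00 0.00
      vertex 4.00 4.00 15.00
    endloop
  endfacet
  facet normal 0.0000 1.0000 0.0000
    outer loop
      vertex 18.00 4.00 0.00
      vertex 4.00 4.00 15.00
      vertex 18.00 4.00 15.00
    endloop
  endfacet
  facet normal 1.0000 0.0000 0.0000
    outer loop
      vertex 4.00 4.00 0.00
      vertex 4.00 13.00 0.00
      vertex 4.00 13.00 15.00
    endloop
  endfacet
  facet normal 1.0000 0.0000 0.0000
    outer loop
      vertex 4.00 4.00 0.00
      vertex 4.00 13.00 15.00
      vertex 4.00 4.00 15.00
    endloop
  endfacet
  facet normal 0.0000 1.0000 0.0000
    outer loop
      vertex 4.00 13.00 0.00
      vertex 0.00 13.00 0.00
      vertex 0.00 13.00 15.00
    endloop
  endfacet
  facet normal 0.0000 1.0000 0.0000
    outer loop
      vertex 4.00 13.00 0.00
      vertex 0.00 13.00 15.00
      vertex 4.00 13.00 15.00
    endloop
  endfacet
  facet normal -1.0000 0.0000 0.0000
    outer loop
      vertex 0.00 13.00 0.00
      vertex 0.00 0.00 0.00
      vertex 0.00 0.00 15.00
    endloop
  endfacet
  facet normal -1.0000 0.0000 0.0000
    outer loop
      vertex 0.00 13.00 0.00
      vertex 0.00 0.00 15.00
      vertex 0.00 13.00 15.00
    endloop
  endfacet
endsolid part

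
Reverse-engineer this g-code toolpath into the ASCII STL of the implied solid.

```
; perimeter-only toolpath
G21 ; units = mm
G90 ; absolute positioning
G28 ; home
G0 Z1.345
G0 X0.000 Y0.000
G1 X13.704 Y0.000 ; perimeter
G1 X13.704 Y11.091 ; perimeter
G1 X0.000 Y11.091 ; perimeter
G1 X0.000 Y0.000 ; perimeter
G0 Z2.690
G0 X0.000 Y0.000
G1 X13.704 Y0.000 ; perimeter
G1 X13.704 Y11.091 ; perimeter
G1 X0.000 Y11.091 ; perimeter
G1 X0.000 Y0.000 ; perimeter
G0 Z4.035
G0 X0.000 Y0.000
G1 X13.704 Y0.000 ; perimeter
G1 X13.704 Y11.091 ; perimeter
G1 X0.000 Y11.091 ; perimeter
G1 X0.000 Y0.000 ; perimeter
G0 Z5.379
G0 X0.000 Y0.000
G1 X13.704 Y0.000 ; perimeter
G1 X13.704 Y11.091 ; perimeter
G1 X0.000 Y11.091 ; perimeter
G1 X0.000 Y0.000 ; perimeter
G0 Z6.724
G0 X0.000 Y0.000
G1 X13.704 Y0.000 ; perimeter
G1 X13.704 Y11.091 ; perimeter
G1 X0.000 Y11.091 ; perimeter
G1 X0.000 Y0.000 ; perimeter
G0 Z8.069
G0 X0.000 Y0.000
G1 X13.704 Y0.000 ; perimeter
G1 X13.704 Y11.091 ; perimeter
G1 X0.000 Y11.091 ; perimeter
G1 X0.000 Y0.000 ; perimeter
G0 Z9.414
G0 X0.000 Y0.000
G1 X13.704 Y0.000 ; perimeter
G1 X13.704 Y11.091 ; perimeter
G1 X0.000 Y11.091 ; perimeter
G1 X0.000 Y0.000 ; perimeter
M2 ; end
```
solid part
  facet normal 0.0000 0.0000 -1.0000
    outer loop
      vertex 13.704 11.091 0.000
      vertex 13.704 0.000 0.000
      vertex 0.000 0.000 0.000
    endloop
  endfacet
  facet normal 0.0000 0.0000 -1.0000
    outer loop
      vertex 0.000 11.091 0.000
      vertex 13.704 11.091 0.000
      vertex 0.000 0.000 0.000
    endloop
  endfacet
  facet normal 0.0000 0.0000 1.0000
    outer loop
      vertex 0.000 0.000 9.414
      vertex 13.704 0.000 9.414
      vertex 13.704 11.091 9.414
    endloop
  endfacet
  facet normal 0.0000 0.0000 1.0000
    outer loop
      vertex 0.000 0.000 9.414
      vertex 13.704 11.091 9.414
      vertex 0.000 11.091 9.414
    endloop
  endfacet
  facet normal 0.0000 -1.0000 0.0000
    outer loop
      vertex 0.000 0.000 0.000
      vertex 13.704 0.000 0.000
      vertex 13.704 0.000 9.414
    endloop
  endfacet
  facet normal 0.0000 -1.0000 0.0000
    outer loop
      vertex 0.000 0.000 0.000
      vertex 13.704 0.000 9.414
      vertex 0.000 0.000 9.414
    endloop
  endfacet
  facet normal 0.0000 1.0000 0.0000
    outer loop
      vertex 13.704 11.091 9.414
      vertex 13.704 11.091 0.000
      vertex 0.000 11.091 0.000
    endloop
  endfacet
  facet normal 0.0000 1.0000 0.0000
    outer loop
      vertex 0.000 11.091 9.414
      vertex 13.704 11.091 9.414
      vertex 0.000 11.091 0.000
    endloop
  endfacet
  facet normal -1.0000 0.0000 0.0000
    outer loop
      vertex 0.000 11.091 9.414
      vertex 0.000 11.091 0.000
      vertex 0.000 0.000 0.000
    endloop
  endfacet
  facet normal -1.0000 0.0000 0.0000
    outer loop
      vertex 0.000 0.000 9.414
      vertex 0.000 11.091 9.414
      vertex 0.000 0.000 0.000
    endloop
  endfacet
  facet normal 1.0000 0.0000 0.0000
    outer loop
      vertex 13.704 0.000 0.000
      vertex 13.704 11.091 0.000
      vertex 13.704 11.091 9.414
    endloop
  endfacet
  facet normal 1.0000 0.0000 0.0000
    outer loop
      vertex 13.704 0.000 0.000
      vertex 13.704 11.091 9.414
      vertex 13.704 0.000 9.414
    endloop
  endfacet
endsolid part

The G0 Z moves step by Δz≈1.345 mm. Every layer's G1 loop is the same polygon, so the solid is a straight extrusion of it from z=0 to z≈9.41. Closing with flat bottom and top caps and triangulating gives 12 facets — a rectangular box, roughly 13.7 × 11.1 mm footprint and 9.41 mm tall.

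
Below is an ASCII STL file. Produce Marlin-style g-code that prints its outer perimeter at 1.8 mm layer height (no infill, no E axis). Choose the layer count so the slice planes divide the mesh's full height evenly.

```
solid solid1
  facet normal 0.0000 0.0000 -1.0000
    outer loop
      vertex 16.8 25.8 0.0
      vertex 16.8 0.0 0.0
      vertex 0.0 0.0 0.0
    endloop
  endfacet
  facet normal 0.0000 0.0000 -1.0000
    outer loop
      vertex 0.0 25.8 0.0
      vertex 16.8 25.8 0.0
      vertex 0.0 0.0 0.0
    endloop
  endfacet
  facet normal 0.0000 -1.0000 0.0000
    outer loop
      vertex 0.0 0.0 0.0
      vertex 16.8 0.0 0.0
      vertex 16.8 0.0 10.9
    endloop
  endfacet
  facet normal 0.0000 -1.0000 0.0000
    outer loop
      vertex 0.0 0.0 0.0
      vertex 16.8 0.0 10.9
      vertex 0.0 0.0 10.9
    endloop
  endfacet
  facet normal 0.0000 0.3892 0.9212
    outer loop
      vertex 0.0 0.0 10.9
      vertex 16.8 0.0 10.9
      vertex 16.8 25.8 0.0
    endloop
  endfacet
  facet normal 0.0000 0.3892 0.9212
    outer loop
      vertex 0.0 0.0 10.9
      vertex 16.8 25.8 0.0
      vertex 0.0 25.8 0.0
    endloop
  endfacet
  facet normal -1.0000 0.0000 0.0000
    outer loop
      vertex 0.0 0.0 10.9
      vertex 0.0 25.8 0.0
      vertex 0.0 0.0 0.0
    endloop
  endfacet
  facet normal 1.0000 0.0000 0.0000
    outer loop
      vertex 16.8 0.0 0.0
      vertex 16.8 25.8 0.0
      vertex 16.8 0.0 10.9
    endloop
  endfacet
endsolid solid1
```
; perimeter-only toolpath
G21 ; units = mm
G90 ; absolute positioning
G28 ; home
; layer 1
G0 Z1.8
G0 X0.0 Y0.0
G1 X16.8 Y0.0
G1 X16.8 Y21.5
G1 X0.0 Y21.5
G1 X0.0 Y0.0
; layer 2
G0 Z3.6
G0 X0.0 Y0.0
G1 X16.8 Y0.0
G1 X16.8 Y17.2
G1 X0.0 Y17.2
G1 X0.0 Y0.0
; layer 3
G0 Z5.5
G0 X0.0 Y0.0
G1 X16.8 Y0.0
G1 X16.8 Y12.9
G1 X0.0 Y12.9
G1 X0.0 Y0.0
; layer 4
G0 Z7.3
G0 X0.0 Y0.0
G1 X16.8 Y0.0
G1 X16.8 Y8.6
G1 X0.0 Y8.6
G1 X0.0 Y0.0
; layer 5
G0 Z9.1
G0 X0.0 Y0.0
G1 X16.8 Y0.0
G1 X16.8 Y4.3
G1 X0.0 Y4.3
G1 X0.0 Y0.0
M2 ; end

The solid is a wedge (ramp): 16.8 × 25.8 mm base, rising to 10.9 mm along the y=0 edge and sloping linearly to z=0 at y=25.8. Slicing at Δz = 1.8 mm — 6 equal slices spanning the solid's height, so layer i sits at z = i·h/6 — gives 5 non-empty perimeters. Each is a 4-segment closed polygon; G0 lifts to the layer z and rapids to the start vertex, then G1 traces the edges. The cross-section shrinks linearly with z (the slice at the apex is degenerate and omitted).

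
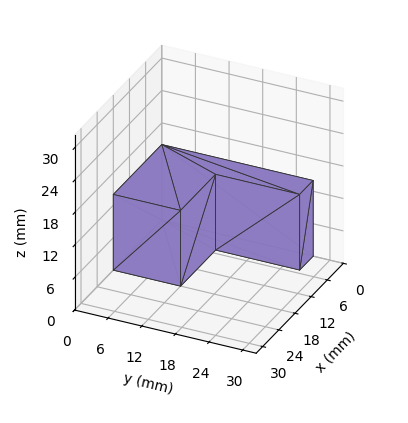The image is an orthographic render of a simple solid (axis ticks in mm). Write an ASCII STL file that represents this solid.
Reading the render: the shape is an L-shaped prism: outer 18 × 27 mm, arm thicknesses ≈ 12 mm (horizontal) and 5 mm (vertical), extruded 14 mm in z (dimensions read to the nearest mm from the axis ticks). For the STL, each face is triangulated and given an outward normal.

solid part
  facet normal 0.0000 0.0000 -1.0000
    outer loop
      vertex 18.000 12.000 0.000
      vertex 18.000 0.000 0.000
      vertex 0.000 0.000 0.000
    endloop
  endfacet
  facet normal 0.0000 0.0000 -1.0000
    outer loop
      vertex 5.000 12.000 0.000
      vertex 18.000 12.000 0.000
      vertex 0.000 0.000 0.000
    endloop
  endfacet
  facet normal 0.0000 0.0000 -1.0000
    outer loop
      vertex 5.000 27.000 0.000
      vertex 5.000 12.000 0.000
      vertex 0.000 0.000 0.000
    endloop
  endfacet
  facet normal 0.0000 0.0000 -1.0000
    outer loop
      vertex 0.000 27.000 0.000
      vertex 5.000 27.000 0.000
      vertex 0.000 0.000 0.000
    endloop
  endfacet
  facet normal 0.0000 0.0000 1.0000
    outer loop
      vertex 0.000 0.000 14.000
      vertex 18.000 0.000 14.000
      vertex 18.000 12.000 14.000
    endloop
  endfacet
  facet normal 0.0000 0.0000 1.0000
    outer loop
      vertex 0.000 0.000 14.000
      vertex 18.000 12.000 14.000
      vertex 5.000 12.000 14.000
    endloop
  endfacet
  facet normal 0.0000 0.0000 1.0000
    outer loop
      vertex 0.000 0.000 14.000
      vertex 5.000 12.000 14.000
      vertex 5.000 27.000 14.000
    endloop
  endfacet
  facet normal 0.0000 0.0000 1.0000
    outer loop
      vertex 0.000 0.000 14.000
      vertex 5.000 27.000 14.000
      vertex 0.000 27.000 14.000
    endloop
  endfacet
  facet normal 0.0000 -1.0000 0.0000
    outer loop
      vertex 0.000 0.000 0.000
      vertex 18.000 0.000 0.000
      vertex 18.000 0.000 14.000
    endloop
  endfacet
  facet normal 0.0000 -1.0000 0.0000
    outer loop
      vertex 0.000 0.000 0.000
      vertex 18.000 0.000 14.000
      vertex 0.000 0.000 14.000
    endloop
  endfacet
  facet normal 1.0000 0.0000 0.0000
    outer loop
      vertex 18.000 0.000 0.000
      vertex 18.000 12.000 0.000
      vertex 18.000 12.000 14.000
    endloop
  endfacet
  facet normal 1.0000 0.0000 0.0000
    outer loop
      vertex 18.000 0.000 0.000
      vertex 18.000 12.000 14.000
      vertex 18.000 0.000 14.000
    endloop
  endfacet
  facet normal 0.0000 1.0000 0.0000
    outer loop
      vertex 18.000 12.000 0.000
      vertex 5.000 12.000 0.000
      vertex 5.000 12.000 14.000
    endloop
  endfacet
  facet normal 0.0000 1.0000 0.0000
    outer loop
      vertex 18.000 12.000 0.000
      vertex 5.000 12.000 14.000
      vertex 18.000 12.000 14.000
    endloop
  endfacet
  facet normal 1.0000 0.0000 0.0000
    outer loop
      vertex 5.000 12.000 0.000
      vertex 5.000 27.000 0.000
      vertex 5.000 27.000 14.000
    endloop
  endfacet
  facet normal 1.0000 0.0000 0.0000
    outer loop
      vertex 5.000 12.000 0.000
      vertex 5.000 27.000 14.000
      vertex 5.000 12.000 14.000
    endloop
  endfacet
  facet normal 0.0000 1.0000 0.0000
    outer loop
      vertex 5.000 27.000 0.000
      vertex 0.000 27.000 0.000
      vertex 0.000 27.000 14.000
    endloop
  endfacet
  facet normal 0.0000 1.0000 0.0000
    outer loop
      vertex 5.000 27.000 0.000
      vertex 0.000 27.000 14.000
      vertex 5.000 27.000 14.000
    endloop
  endfacet
  facet normal -1.0000 0.0000 0.0000
    outer loop
      vertex 0.000 27.000 0.000
      vertex 0.000 0.000 0.000
      vertex 0.000 0.000 14.000
    endloop
  endfacet
  facet normal -1.0000 0.0000 0.0000
    outer loop
      vertex 0.000 27.000 0.000
      vertex 0.000 0.000 14.000
      vertex 0.000 27.000 14.000
    endloop
  endfacet
endsolid part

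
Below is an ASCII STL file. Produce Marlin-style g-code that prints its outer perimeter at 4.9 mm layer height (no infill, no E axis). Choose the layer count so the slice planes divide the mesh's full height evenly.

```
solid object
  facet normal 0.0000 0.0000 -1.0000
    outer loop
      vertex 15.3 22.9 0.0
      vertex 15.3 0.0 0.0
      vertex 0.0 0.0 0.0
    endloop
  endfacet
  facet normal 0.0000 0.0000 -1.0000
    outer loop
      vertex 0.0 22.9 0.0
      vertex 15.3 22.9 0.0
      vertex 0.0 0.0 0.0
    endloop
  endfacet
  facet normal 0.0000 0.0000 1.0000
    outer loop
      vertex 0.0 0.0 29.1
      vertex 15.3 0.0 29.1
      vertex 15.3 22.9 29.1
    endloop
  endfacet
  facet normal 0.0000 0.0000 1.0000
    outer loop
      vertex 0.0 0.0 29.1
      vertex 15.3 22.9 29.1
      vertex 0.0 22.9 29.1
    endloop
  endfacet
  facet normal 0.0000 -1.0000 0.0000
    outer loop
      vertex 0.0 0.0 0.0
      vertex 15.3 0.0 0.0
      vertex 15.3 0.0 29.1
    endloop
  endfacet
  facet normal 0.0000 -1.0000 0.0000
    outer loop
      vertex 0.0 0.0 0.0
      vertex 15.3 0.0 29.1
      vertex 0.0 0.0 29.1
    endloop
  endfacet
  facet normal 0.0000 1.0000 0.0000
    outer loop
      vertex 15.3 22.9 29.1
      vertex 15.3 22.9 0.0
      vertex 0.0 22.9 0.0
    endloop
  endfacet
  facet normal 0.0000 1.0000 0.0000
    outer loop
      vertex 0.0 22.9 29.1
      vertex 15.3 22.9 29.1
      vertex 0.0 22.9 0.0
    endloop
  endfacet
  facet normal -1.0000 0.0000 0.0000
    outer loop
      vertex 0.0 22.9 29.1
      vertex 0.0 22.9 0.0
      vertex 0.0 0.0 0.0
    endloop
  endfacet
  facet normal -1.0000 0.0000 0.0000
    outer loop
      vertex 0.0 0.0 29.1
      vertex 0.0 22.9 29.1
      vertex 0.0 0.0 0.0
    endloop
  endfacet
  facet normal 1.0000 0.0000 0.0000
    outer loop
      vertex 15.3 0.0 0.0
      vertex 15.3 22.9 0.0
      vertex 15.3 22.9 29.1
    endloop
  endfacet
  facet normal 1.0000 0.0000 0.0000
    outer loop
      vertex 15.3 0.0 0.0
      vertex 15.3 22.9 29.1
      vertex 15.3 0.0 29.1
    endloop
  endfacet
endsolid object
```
; perimeter-only toolpath
G21 ; units = mm
G90 ; absolute positioning
G28 ; home
; layer 1
G0 Z4.9
G0 X0.0 Y0.0
G1 X15.3 Y0.0
G1 X15.3 Y22.9
G1 X0.0 Y22.9
G1 X0.0 Y0.0
; layer 2
G0 Z9.7
G0 X0.0 Y0.0
G1 X15.3 Y0.0
G1 X15.3 Y22.9
G1 X0.0 Y22.9
G1 X0.0 Y0.0
; layer 3
G0 Z14.6
G0 X0.0 Y0.0
G1 X15.3 Y0.0
G1 X15.3 Y22.9
G1 X0.0 Y22.9
G1 X0.0 Y0.0
; layer 4
G0 Z19.4
G0 X0.0 Y0.0
G1 X15.3 Y0.0
G1 X15.3 Y22.9
G1 X0.0 Y22.9
G1 X0.0 Y0.0
; layer 5
G0 Z24.3
G0 X0.0 Y0.0
G1 X15.3 Y0.0
G1 X15.3 Y22.9
G1 X0.0 Y22.9
G1 X0.0 Y0.0
; layer 6
G0 Z29.1
G0 X0.0 Y0.0
G1 X15.3 Y0.0
G1 X15.3 Y22.9
G1 X0.0 Y22.9
G1 X0.0 Y0.0
M2 ; end

The solid is a rectangular box, roughly 15.3 × 22.9 mm footprint and 29.1 mm tall. Slicing at Δz = 4.9 mm — 6 equal slices spanning the solid's height, so layer i sits at z = i·h/6 — gives 6 non-empty perimeters. Each is a 4-segment closed polygon; G0 lifts to the layer z and rapids to the start vertex, then G1 traces the edges.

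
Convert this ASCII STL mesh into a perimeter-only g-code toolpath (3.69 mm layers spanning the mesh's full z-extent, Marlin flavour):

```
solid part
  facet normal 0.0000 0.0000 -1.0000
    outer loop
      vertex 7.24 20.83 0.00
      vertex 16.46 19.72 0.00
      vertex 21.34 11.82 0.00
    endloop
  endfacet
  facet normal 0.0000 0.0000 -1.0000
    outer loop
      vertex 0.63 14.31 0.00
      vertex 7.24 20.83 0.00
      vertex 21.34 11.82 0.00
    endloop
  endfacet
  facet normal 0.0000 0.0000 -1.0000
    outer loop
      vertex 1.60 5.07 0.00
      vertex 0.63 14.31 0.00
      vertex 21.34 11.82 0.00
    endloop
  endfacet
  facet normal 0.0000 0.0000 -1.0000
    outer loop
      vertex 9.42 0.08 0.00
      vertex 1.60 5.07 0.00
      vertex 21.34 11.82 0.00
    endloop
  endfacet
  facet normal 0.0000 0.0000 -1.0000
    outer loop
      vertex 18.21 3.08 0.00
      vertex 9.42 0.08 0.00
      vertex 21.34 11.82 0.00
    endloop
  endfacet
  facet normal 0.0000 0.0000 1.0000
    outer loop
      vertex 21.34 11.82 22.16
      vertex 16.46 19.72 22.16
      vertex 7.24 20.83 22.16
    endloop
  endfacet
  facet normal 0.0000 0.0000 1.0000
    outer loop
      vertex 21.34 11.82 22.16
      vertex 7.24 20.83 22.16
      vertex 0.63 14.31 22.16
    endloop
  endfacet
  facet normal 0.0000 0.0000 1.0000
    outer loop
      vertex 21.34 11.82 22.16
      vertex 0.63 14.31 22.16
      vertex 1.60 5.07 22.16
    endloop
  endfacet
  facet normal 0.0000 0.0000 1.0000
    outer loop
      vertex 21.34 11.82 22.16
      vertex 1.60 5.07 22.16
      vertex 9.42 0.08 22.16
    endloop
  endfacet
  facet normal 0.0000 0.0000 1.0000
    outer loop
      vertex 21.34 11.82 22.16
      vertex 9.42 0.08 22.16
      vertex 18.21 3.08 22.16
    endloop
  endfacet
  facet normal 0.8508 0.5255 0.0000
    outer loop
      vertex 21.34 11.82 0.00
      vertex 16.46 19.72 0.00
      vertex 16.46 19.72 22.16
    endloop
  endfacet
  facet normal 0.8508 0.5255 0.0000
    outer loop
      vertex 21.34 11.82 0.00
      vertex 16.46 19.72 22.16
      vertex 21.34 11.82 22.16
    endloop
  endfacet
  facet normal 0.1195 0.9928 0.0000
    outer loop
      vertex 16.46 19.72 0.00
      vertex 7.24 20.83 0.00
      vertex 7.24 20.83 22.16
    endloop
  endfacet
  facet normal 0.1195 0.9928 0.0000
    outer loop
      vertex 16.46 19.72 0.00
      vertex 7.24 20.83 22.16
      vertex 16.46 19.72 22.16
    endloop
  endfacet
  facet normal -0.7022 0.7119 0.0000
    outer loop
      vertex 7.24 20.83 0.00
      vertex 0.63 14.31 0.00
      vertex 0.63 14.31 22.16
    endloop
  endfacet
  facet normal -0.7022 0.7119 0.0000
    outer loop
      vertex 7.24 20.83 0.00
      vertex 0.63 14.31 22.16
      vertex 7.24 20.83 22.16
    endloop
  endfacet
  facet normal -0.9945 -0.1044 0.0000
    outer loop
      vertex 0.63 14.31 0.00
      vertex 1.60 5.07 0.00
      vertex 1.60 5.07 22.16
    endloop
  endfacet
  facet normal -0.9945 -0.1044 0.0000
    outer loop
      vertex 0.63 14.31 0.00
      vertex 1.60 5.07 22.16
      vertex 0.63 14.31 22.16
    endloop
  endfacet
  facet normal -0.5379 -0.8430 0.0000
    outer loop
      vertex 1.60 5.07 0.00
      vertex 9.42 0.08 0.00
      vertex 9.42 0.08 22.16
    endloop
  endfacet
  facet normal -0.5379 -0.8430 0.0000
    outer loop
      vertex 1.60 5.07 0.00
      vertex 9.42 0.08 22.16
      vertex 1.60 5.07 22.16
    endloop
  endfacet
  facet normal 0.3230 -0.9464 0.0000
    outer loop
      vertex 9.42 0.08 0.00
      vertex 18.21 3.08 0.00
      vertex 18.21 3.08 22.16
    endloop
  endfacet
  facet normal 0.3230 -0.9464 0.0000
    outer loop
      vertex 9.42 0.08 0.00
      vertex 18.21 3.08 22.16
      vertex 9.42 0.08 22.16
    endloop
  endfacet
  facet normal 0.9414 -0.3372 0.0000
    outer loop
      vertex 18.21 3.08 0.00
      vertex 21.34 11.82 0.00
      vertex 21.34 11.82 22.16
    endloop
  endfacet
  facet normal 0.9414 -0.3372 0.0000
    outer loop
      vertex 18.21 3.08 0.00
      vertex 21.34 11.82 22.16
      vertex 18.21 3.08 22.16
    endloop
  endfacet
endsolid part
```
; perimeter-only toolpath
G21 ; units = mm
G90 ; absolute positioning
G28 ; home
; layer 1
G0 Z3.69
G0 X21.34 Y11.82
G1 X16.46 Y19.72
G1 X7.24 Y20.83
G1 X0.63 Y14.31
G1 X1.60 Y5.07
G1 X9.42 Y0.08
G1 X18.21 Y3.08
G1 X21.34 Y11.82
; layer 2
G0 Z7.39
G0 X21.34 Y11.82
G1 X16.46 Y19.72
G1 X7.24 Y20.83
G1 X0.63 Y14.31
G1 X1.60 Y5.07
G1 X9.42 Y0.08
G1 X18.21 Y3.08
G1 X21.34 Y11.82
; layer 3
G0 Z11.08
G0 X21.34 Y11.82
G1 X16.46 Y19.72
G1 X7.24 Y20.83
G1 X0.63 Y14.31
G1 X1.60 Y5.07
G1 X9.42 Y0.08
G1 X18.21 Y3.08
G1 X21.34 Y11.82
; layer 4
G0 Z14.77
G0 X21.34 Y11.82
G1 X16.46 Y19.72
G1 X7.24 Y20.83
G1 X0.63 Y14.31
G1 X1.60 Y5.07
G1 X9.42 Y0.08
G1 X18.21 Y3.08
G1 X21.34 Y11.82
; layer 5
G0 Z18.47
G0 X21.34 Y11.82
G1 X16.46 Y19.72
G1 X7.24 Y20.83
G1 X0.63 Y14.31
G1 X1.60 Y5.07
G1 X9.42 Y0.08
G1 X18.21 Y3.08
G1 X21.34 Y11.82
; layer 6
G0 Z22.16
G0 X21.34 Y11.82
G1 X16.46 Y19.72
G1 X7.24 Y20.83
G1 X0.63 Y14.31
G1 X1.60 Y5.07
G1 X9.42 Y0.08
G1 X18.21 Y3.08
G1 X21.34 Y11.82
M2 ; end

The solid is a regular 7-sided prism (a cylinder approximated with 7 flat sides), circumscribed radius ≈ 10.7 mm, height ≈ 22.2 mm. Slicing at Δz = 3.69 mm — 6 equal slices spanning the solid's height, so layer i sits at z = i·h/6 — gives 6 non-empty perimeters. Each is a 7-segment closed polygon; G0 lifts to the layer z and rapids to the start vertex, then G1 traces the edges.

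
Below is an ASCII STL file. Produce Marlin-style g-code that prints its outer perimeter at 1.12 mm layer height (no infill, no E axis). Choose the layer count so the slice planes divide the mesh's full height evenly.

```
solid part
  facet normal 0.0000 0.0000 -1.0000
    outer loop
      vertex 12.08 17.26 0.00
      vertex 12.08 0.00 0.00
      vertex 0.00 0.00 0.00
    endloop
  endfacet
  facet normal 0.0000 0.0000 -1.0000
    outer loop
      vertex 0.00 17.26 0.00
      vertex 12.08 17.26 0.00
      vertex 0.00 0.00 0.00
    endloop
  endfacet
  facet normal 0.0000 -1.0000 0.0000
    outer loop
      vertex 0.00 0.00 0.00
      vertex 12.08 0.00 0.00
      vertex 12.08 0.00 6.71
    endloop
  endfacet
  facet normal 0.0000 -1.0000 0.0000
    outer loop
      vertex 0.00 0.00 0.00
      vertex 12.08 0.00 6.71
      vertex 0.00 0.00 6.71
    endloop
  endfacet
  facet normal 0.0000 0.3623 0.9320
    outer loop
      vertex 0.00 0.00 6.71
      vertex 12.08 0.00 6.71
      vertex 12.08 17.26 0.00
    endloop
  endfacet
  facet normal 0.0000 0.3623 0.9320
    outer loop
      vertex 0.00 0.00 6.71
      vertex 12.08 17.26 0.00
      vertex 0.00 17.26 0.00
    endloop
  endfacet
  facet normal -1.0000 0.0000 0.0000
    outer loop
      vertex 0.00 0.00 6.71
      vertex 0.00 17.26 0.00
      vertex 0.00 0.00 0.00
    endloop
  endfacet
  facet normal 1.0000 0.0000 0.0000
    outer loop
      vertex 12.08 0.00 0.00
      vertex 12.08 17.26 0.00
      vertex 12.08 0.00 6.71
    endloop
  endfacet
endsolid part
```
; perimeter-only toolpath
G21 ; units = mm
G90 ; absolute positioning
G28 ; home
; layer 1
G0 Z1.12
G0 X0.00 Y0.00
G1 X12.08 Y0.00
G1 X12.08 Y14.38
G1 X0.00 Y14.38
G1 X0.00 Y0.00
; layer 2
G0 Z2.24
G0 X0.00 Y0.00
G1 X12.08 Y0.00
G1 X12.08 Y11.51
G1 X0.00 Y11.51
G1 X0.00 Y0.00
; layer 3
G0 Z3.36
G0 X0.00 Y0.00
G1 X12.08 Y0.00
G1 X12.08 Y8.63
G1 X0.00 Y8.63
G1 X0.00 Y0.00
; layer 4
G0 Z4.47
G0 X0.00 Y0.00
G1 X12.08 Y0.00
G1 X12.08 Y5.75
G1 X0.00 Y5.75
G1 X0.00 Y0.00
; layer 5
G0 Z5.59
G0 X0.00 Y0.00
G1 X12.08 Y0.00
G1 X12.08 Y2.88
G1 X0.00 Y2.88
G1 X0.00 Y0.00
M2 ; end

The solid is a wedge (ramp): 12.1 × 17.3 mm base, rising to 6.71 mm along the y=0 edge and sloping linearly to z=0 at y=17.3. Slicing at Δz = 1.12 mm — 6 equal slices spanning the solid's height, so layer i sits at z = i·h/6 — gives 5 non-empty perimeters. Each is a 4-segment closed polygon; G0 lifts to the layer z and rapids to the start vertex, then G1 traces the edges. The cross-section shrinks linearly with z (the slice at the apex is degenerate and omitted).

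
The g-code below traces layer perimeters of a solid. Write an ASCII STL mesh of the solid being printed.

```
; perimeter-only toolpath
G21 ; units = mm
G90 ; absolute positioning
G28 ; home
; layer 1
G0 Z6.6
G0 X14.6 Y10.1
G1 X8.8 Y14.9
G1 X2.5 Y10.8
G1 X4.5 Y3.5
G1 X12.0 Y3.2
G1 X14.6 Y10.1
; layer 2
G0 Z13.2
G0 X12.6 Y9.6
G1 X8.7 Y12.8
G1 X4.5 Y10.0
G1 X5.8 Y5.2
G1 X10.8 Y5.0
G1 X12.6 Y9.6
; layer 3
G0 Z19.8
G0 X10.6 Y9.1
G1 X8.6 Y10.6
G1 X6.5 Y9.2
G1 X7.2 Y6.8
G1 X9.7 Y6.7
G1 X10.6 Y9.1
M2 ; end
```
solid part
  facet normal 0.0000 0.0000 -1.0000
    outer loop
      vertex 0.5 11.5 0.0
      vertex 8.9 17.0 0.0
      vertex 16.7 10.7 0.0
    endloop
  endfacet
  facet normal 0.0000 0.0000 -1.0000
    outer loop
      vertex 3.2 1.9 0.0
      vertex 0.5 11.5 0.0
      vertex 16.7 10.7 0.0
    endloop
  endfacet
  facet normal 0.0000 0.0000 -1.0000
    outer loop
      vertex 13.2 1.4 0.0
      vertex 3.2 1.9 0.0
      vertex 16.7 10.7 0.0
    endloop
  endfacet
  facet normal 0.6081 0.7529 0.2516
    outer loop
      vertex 16.7 10.7 0.0
      vertex 8.9 17.0 0.0
      vertex 8.5 8.5 26.4
    endloop
  endfacet
  facet normal -0.5300 0.8095 0.2526
    outer loop
      vertex 8.9 17.0 0.0
      vertex 0.5 11.5 0.0
      vertex 8.5 8.5 26.4
    endloop
  endfacet
  facet normal -0.9315 -0.2620 0.2525
    outer loop
      vertex 0.5 11.5 0.0
      vertex 3.2 1.9 0.0
      vertex 8.5 8.5 26.4
    endloop
  endfacet
  facet normal -0.0483 -0.9667 0.2514
    outer loop
      vertex 3.2 1.9 0.0
      vertex 13.2 1.4 0.0
      vertex 8.5 8.5 26.4
    endloop
  endfacet
  facet normal 0.9055 -0.3408 0.2529
    outer loop
      vertex 13.2 1.4 0.0
      vertex 16.7 10.7 0.0
      vertex 8.5 8.5 26.4
    endloop
  endfacet
endsolid part

The G0 Z moves step by Δz≈6.6 mm. The G1 loops shrink linearly with z, so the solid tapers from its base footprint up to z≈26.4. Closing with a flat bottom cap and the tapered top and triangulating gives 8 facets — a regular 5-sided pyramid, base circumscribed radius ≈ 8.5 mm, apex at z ≈ 26.4 mm.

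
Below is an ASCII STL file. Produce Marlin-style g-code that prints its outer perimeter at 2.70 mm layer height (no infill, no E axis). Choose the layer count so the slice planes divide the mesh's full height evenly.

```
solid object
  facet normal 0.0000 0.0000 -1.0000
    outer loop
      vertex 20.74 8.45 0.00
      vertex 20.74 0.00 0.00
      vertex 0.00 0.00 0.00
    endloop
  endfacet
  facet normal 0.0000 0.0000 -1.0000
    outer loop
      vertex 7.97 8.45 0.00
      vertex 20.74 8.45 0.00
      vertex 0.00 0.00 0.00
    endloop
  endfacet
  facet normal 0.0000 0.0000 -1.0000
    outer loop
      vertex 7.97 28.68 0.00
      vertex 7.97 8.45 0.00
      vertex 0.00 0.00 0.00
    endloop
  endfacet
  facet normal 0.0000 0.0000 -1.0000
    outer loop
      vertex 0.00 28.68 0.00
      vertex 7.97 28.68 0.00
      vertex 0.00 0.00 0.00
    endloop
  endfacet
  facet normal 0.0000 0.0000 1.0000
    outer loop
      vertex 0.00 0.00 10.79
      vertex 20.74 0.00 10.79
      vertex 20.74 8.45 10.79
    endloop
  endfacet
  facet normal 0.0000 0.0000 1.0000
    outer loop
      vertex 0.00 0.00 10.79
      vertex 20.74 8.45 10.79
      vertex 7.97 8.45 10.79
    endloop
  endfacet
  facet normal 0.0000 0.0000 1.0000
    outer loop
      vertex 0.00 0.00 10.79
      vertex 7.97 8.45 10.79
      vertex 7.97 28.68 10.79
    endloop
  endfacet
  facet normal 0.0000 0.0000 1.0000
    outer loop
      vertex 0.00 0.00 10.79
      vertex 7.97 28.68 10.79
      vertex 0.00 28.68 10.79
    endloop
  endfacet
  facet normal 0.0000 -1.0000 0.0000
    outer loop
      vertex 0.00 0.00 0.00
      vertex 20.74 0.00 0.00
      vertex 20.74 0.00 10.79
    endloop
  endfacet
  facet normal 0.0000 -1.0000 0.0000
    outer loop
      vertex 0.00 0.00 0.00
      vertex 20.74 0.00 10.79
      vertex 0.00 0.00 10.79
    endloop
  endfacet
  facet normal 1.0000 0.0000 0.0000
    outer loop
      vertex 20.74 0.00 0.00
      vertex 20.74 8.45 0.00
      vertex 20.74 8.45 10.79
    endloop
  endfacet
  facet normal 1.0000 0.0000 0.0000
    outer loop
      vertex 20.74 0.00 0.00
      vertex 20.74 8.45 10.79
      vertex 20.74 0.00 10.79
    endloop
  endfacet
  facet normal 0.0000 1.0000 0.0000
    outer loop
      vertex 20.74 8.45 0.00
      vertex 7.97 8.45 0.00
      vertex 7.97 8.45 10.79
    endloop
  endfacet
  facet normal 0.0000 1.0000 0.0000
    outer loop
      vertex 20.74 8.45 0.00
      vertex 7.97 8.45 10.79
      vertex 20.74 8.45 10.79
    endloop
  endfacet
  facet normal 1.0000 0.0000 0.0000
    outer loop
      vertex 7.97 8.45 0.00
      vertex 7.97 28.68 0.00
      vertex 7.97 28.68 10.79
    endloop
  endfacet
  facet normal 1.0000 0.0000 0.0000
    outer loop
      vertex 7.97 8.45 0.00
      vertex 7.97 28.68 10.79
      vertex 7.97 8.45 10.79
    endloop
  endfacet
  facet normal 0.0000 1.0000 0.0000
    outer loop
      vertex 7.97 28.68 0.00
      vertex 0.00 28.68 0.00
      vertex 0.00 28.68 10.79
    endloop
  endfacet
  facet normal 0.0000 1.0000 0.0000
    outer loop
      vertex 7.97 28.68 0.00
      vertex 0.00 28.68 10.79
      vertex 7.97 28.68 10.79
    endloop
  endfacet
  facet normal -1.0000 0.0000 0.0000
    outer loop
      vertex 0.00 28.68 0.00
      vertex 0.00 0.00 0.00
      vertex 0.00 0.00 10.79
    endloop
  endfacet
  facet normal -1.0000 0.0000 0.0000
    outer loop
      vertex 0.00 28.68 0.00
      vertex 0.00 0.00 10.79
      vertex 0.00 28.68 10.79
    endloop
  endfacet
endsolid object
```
; perimeter-only toolpath
G21 ; units = mm
G90 ; absolute positioning
G28 ; home
; layer 1
G0 Z2.70
G0 X0.00 Y0.00
G1 X20.74 Y0.00
G1 X20.74 Y8.45
G1 X7.97 Y8.45
G1 X7.97 Y28.68
G1 X0.00 Y28.68
G1 X0.00 Y0.00
; layer 2
G0 Z5.39
G0 X0.00 Y0.00
G1 X20.74 Y0.00
G1 X20.74 Y8.45
G1 X7.97 Y8.45
G1 X7.97 Y28.68
G1 X0.00 Y28.68
G1 X0.00 Y0.00
; layer 3
G0 Z8.09
G0 X0.00 Y0.00
G1 X20.74 Y0.00
G1 X20.74 Y8.45
G1 X7.97 Y8.45
G1 X7.97 Y28.68
G1 X0.00 Y28.68
G1 X0.00 Y0.00
; layer 4
G0 Z10.79
G0 X0.00 Y0.00
G1 X20.74 Y0.00
G1 X20.74 Y8.45
G1 X7.97 Y8.45
G1 X7.97 Y28.68
G1 X0.00 Y28.68
G1 X0.00 Y0.00
M2 ; end

The solid is an L-shaped prism: outer 20.7 × 28.7 mm, arm thicknesses ≈ 8.45 mm (horizontal) and 7.97 mm (vertical), extruded 10.8 mm in z. Slicing at Δz = 2.70 mm — 4 equal slices spanning the solid's height, so layer i sits at z = i·h/4 — gives 4 non-empty perimeters. Each is a 6-segment closed polygon; G0 lifts to the layer z and rapids to the start vertex, then G1 traces the edges.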